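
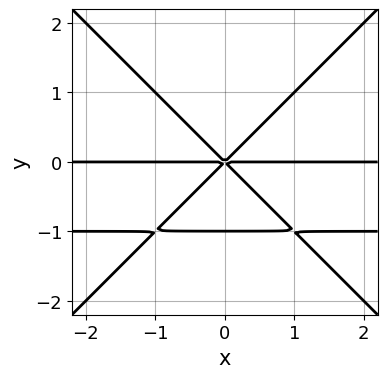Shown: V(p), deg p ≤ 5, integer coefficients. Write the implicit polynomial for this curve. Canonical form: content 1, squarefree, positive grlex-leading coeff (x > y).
x^2*y^2 - y^4 + x^2*y - y^3

deg p = 4. The shape is more complex than any degree-3 curve.
Symmetries: it's symmetric under x → −x, forcing even powers of x.
From the visible intercepts: every point of the x-axis in the box is on the curve; the y-axis gridline crossings are at y ∈ {-1, 0}.
Together with the visible shape, these determine p as stated.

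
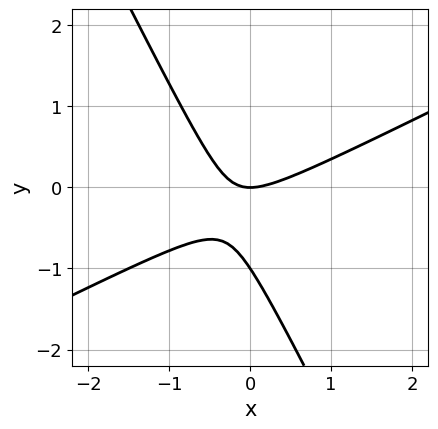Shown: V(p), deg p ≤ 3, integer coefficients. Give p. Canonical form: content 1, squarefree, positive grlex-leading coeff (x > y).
2*x^2 - 3*x*y - 2*y^2 - 2*y

First, degree: no degree-1 curve has this shape, so deg p = 2.
Then, from the visible intercepts: the y-axis gridline crossings are at y ∈ {-1, 0}; one x-axis crossing is at x = 0.
Finally, the integer polynomial consistent with all of this is the stated p.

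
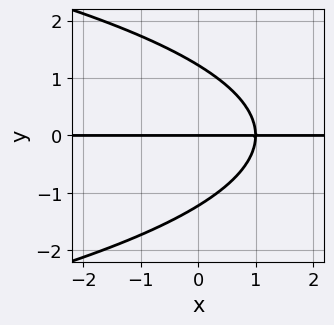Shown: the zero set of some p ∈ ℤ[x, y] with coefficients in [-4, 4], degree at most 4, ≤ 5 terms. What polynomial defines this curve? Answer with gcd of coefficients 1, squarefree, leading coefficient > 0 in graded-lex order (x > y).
2*y^3 + 3*x*y - 3*y

First, the degree is 3 — the shape is more complex than any degree-2 curve.
Next, from the visible intercepts: one y-axis crossing is at y = 0; the visible x-axis segment lies entirely on the curve.
Finally, assembling these constraints gives the stated polynomial.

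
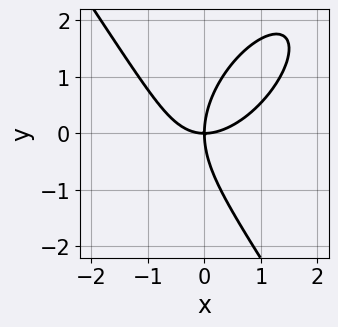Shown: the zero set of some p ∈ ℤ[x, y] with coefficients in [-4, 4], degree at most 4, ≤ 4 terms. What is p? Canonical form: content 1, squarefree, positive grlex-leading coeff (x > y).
1. deg p = 3. The shape is more complex than any degree-2 curve.
2. Observable constraints: one y-axis crossing is at y = 0; it meets the x-axis at x = 0 (among the integer gridlines).
3. Together with the visible shape, these determine p as stated.

2*x^3 - x^2*y + y^3 - 3*x*y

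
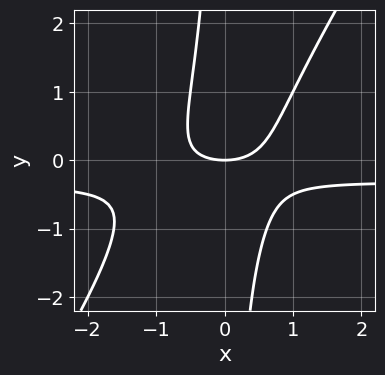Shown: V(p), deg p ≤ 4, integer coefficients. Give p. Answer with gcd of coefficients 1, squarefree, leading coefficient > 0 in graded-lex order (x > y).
Degree: a generic line meets the curve in up to 3 points, so deg p = 3.
Reading off the gridlines: it meets the x-axis at x = 0 (among the integer gridlines); it crosses the y-axis at the gridline y = 0.
Matching integer coefficients to the picture gives p.

3*x^2*y - 2*x*y^2 + x^2 - 2*y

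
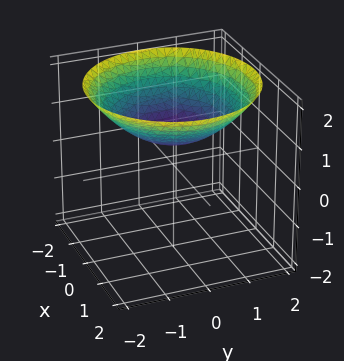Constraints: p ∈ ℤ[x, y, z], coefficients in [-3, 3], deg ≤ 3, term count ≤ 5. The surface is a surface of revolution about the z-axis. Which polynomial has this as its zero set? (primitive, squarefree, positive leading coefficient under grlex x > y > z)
x^2 + y^2 - 3*z + 2

1. The degree is 2 — the shape is more complex than any degree-1 surface.
2. By symmetry, the z-axis is an axis of rotation, so x and y enter only as x² + y².
3. From the axis intercepts and sections: it misses every integer gridline on the x-axis; no y-intercept at any integer in the box; a circular section at z = 1 has radius exactly 1.
4. The integer polynomial consistent with all of this is the stated p.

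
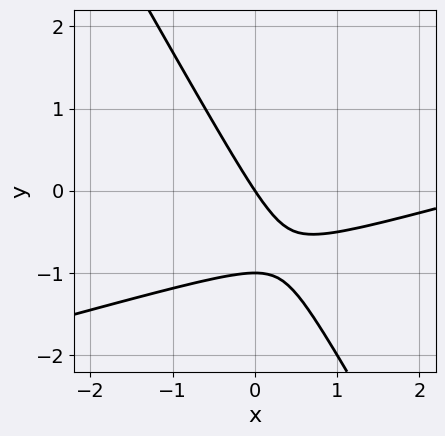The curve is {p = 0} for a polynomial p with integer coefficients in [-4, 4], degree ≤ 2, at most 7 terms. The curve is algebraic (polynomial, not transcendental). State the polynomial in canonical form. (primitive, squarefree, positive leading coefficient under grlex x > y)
The degree is 2 — no degree-1 curve has this shape.
Observable constraints: among the integer gridlines, it crosses the y-axis at y ∈ {-1, 0}; one x-axis crossing is at x = 0.
Matching integer coefficients to the picture gives p.

x^2 - 3*x*y - 2*y^2 - 3*x - 2*y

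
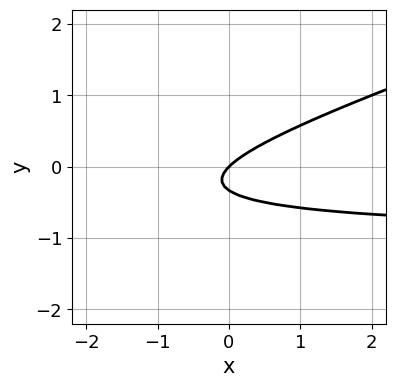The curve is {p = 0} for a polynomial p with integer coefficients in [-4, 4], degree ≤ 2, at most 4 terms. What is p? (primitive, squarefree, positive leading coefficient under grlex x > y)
First, the degree is 2 — no degree-1 curve has this shape.
Next, checking where it meets the axes: one y-axis crossing is at y = 0; one x-axis crossing is at x = 0.
Finally, assembling these constraints gives the stated polynomial.

x*y - 3*y^2 + x - y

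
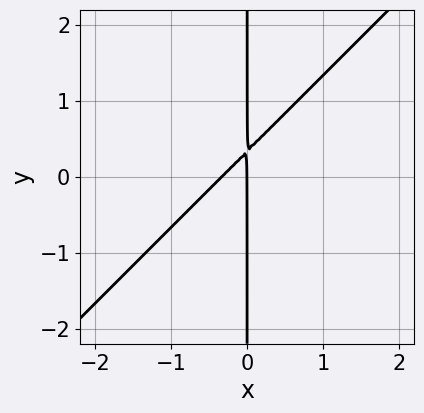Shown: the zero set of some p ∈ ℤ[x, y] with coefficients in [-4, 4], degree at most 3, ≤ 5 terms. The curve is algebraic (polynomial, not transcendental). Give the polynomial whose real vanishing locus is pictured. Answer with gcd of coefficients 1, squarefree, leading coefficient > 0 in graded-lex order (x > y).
deg p = 2. The shape is more complex than any degree-1 curve.
Observable constraints: the visible y-axis segment lies entirely on the curve; one x-axis crossing is at x = 0.
Putting this together gives p.

3*x^2 - 3*x*y + x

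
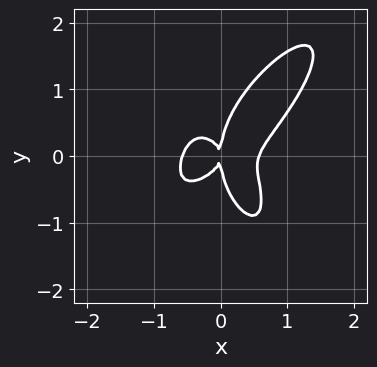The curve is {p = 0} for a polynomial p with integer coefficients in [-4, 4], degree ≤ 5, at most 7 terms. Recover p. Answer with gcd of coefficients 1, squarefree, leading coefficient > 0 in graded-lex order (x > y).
1. deg p = 4.
2. Against the integer gridlines: it crosses the y-axis at the gridline y = 0; it crosses the x-axis at the gridline x = 0.
3. Putting this together gives p.

3*x^4 - 2*x^3*y + y^4 - 2*x*y^2 - x^2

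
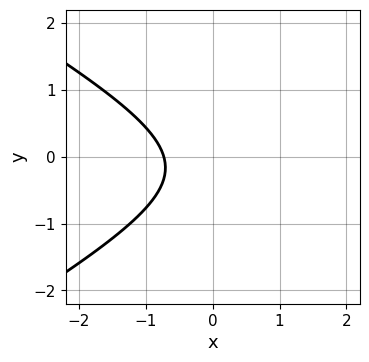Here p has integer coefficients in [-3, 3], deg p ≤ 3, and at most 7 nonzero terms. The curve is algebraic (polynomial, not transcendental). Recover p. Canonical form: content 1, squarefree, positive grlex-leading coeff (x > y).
x^2 - 3*y^2 - 2*x - y - 2

(a) The degree is 2 — a generic line meets the curve in up to 2 points.
(b) Reading off the gridlines: it misses every integer gridline on the y-axis.
(c) Matching integer coefficients to the picture gives p.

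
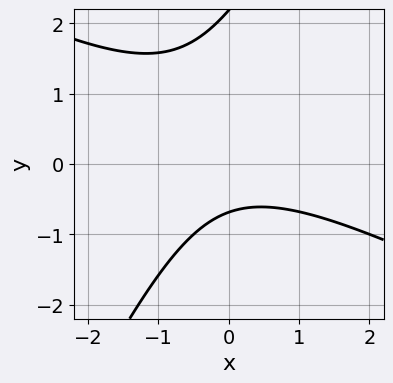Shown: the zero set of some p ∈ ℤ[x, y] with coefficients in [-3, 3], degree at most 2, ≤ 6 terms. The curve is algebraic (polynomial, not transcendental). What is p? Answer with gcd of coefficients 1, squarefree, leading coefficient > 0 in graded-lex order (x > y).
2*x^2 + 3*x*y - 2*y^2 + 3*y + 3

(a) Degree: no degree-1 curve has this shape, so deg p = 2.
(b) Reading off the gridlines: it misses every integer gridline on the x-axis.
(c) Matching integer coefficients to the picture gives p.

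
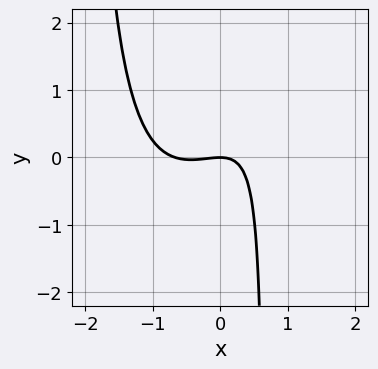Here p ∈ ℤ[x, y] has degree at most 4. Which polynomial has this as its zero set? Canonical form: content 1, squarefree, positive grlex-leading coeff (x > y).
1. Degree: no degree-2 curve has this shape, so deg p = 3.
2. Against the integer gridlines: it crosses the y-axis at the gridline y = 0; it crosses the x-axis at the gridline x = 0.
3. The integer polynomial consistent with all of this is the stated p.

3*x^3 - 2*x^2*y + 2*x^2 - 3*x*y + 3*y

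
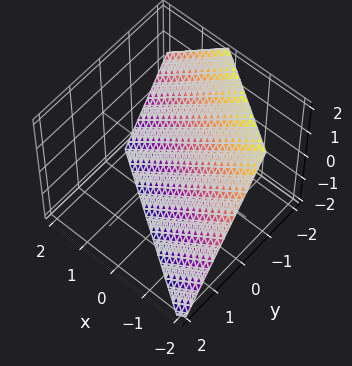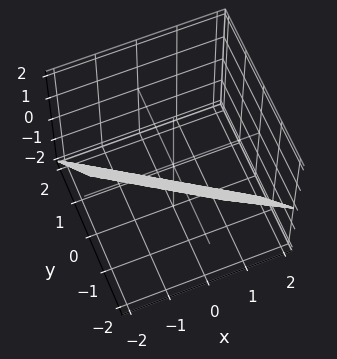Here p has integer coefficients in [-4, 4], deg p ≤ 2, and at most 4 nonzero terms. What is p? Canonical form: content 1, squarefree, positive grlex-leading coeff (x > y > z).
(a) deg p = 1. The surface is flat (a plane).
(b) Reading off the gridlines: it meets the z-axis at z = -1 (among the integer gridlines); it meets the x-axis at x = -1 (among the integer gridlines).
(c) Matching integer coefficients to the picture gives p.

2*x + 3*y + 2*z + 2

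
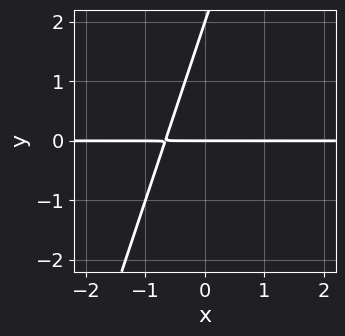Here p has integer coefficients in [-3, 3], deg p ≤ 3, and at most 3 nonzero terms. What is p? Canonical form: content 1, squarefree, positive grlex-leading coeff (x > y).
3*x*y - y^2 + 2*y

1. Degree: no degree-1 curve has this shape, so deg p = 2.
2. Against the integer gridlines: the y-axis gridline crossings are at y ∈ {0, 2}; every point of the x-axis in the box is on the curve.
3. Solving for integer coefficients yields p as stated.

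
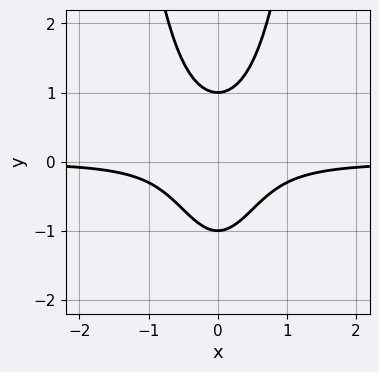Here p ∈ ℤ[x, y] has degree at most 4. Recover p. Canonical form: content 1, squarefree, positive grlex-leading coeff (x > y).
3*x^2*y - y^2 + 1

(a) deg p = 3.
(b) Symmetries: the x ↦ −x reflection is a symmetry, so x appears only in even powers.
(c) Observable constraints: the curve avoids every integer x-axis point in the box; the y-axis gridline crossings are at y ∈ {-1, 1}.
(d) The integer polynomial consistent with all of this is the stated p.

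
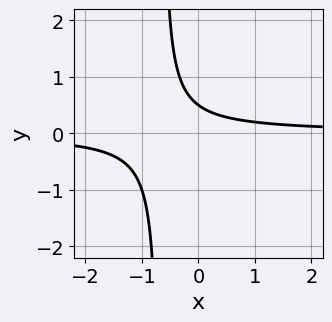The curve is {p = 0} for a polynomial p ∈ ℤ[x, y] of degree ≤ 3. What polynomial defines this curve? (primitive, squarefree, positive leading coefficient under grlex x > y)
1. Degree: the shape is more complex than any degree-1 curve, so deg p = 2.
2. Observable constraints: it misses every integer gridline on the x-axis.
3. Fitting integer coefficients to these (and the overall shape) gives p.

3*x*y + 2*y - 1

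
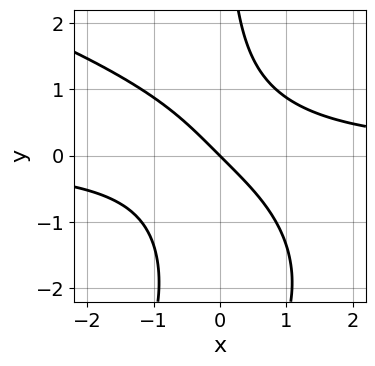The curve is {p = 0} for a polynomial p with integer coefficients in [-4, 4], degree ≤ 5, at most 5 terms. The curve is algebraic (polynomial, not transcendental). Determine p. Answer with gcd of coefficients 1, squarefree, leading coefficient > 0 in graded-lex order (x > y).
First, the degree is 4 — a generic line meets the curve in up to 4 points.
Next, from the visible intercepts: it crosses the x-axis at the gridline x = 0; it crosses the y-axis at the gridline y = 0.
Finally, putting this together gives p.

x*y^3 + 3*x^2*y + 3*x*y^2 - 3*x - 3*y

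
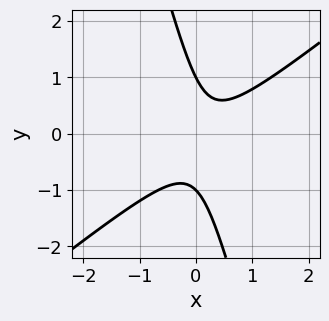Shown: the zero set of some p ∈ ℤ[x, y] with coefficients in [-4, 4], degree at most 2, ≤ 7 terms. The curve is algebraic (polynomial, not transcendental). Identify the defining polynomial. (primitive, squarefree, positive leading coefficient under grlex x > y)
3*x^2 - 3*x*y - y^2 - x + 1

First, the degree is 2 — a generic line meets the curve in up to 2 points.
Then, against the integer gridlines: the y-axis gridline crossings are at y ∈ {-1, 1}; it misses every integer gridline on the x-axis.
Finally, putting this together gives p.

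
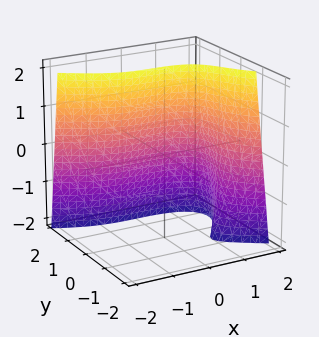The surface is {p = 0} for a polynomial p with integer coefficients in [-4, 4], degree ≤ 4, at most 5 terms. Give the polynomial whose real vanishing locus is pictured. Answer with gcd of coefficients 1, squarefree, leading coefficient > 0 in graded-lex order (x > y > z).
1. The degree is 3 — the shape is more complex than any degree-2 surface.
2. Checking where it meets the axes: it misses every integer gridline on the z-axis; one y-axis crossing is at y = 1.
3. Solving for integer coefficients yields p as stated.

x^3 + 3*y^3 + 2*y*z - 3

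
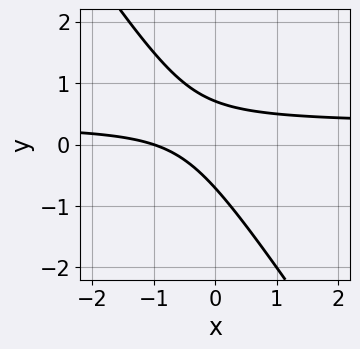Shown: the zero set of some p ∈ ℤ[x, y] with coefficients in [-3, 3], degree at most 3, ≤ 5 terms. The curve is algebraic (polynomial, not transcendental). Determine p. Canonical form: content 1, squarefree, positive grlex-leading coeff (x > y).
3*x*y + 2*y^2 - x - 1

1. deg p = 2. A generic line meets the curve in up to 2 points.
2. Observable constraints: it meets the x-axis at x = -1 (among the integer gridlines).
3. Putting this together gives p.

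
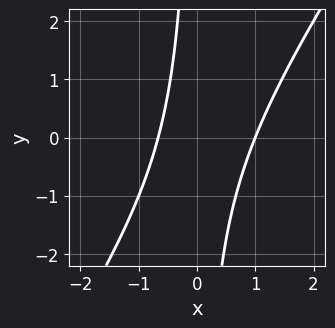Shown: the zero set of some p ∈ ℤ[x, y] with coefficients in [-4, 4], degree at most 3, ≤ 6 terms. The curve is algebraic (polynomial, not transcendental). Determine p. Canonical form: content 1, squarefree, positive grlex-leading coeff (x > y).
3*x^2 - 2*x*y - x - 2

1. Degree: the shape is more complex than any degree-1 curve, so deg p = 2.
2. Reading off the gridlines: no y-intercept at any integer in the box; it meets the x-axis at x = 1 (among the integer gridlines).
3. Matching integer coefficients to the picture gives p.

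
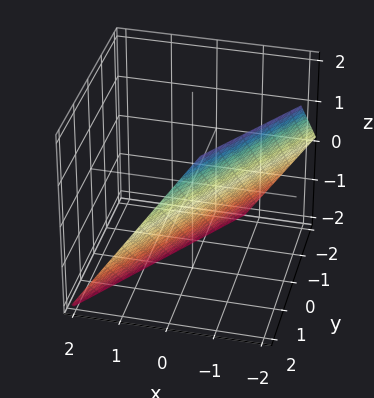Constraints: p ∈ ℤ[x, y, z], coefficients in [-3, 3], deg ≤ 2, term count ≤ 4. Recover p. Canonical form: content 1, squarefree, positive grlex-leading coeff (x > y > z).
1. Degree: every cross-section is a straight line — this is a plane, so deg p = 1.
2. Reading off the gridlines: one z-axis crossing is at z = -1; it crosses the y-axis at the gridline y = 1.
3. These observations pin down the coefficients.

3*x - 2*y + 2*z + 2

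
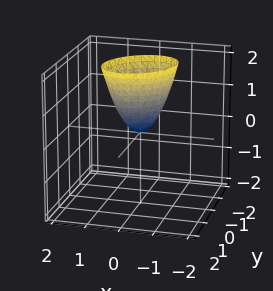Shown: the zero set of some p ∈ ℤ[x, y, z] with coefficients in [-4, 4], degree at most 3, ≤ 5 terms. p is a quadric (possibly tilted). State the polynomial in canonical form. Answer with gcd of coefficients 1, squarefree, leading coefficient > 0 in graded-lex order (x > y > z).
First, deg p = 2. The shape is more complex than any degree-1 surface.
Then, checking where it meets the axes: it meets the z-axis at z = 0 (among the integer gridlines); one y-axis crossing is at y = 0; one x-axis crossing is at x = 0.
Finally, matching integer coefficients to the picture gives p.

2*x^2 - x*y + 2*y^2 - z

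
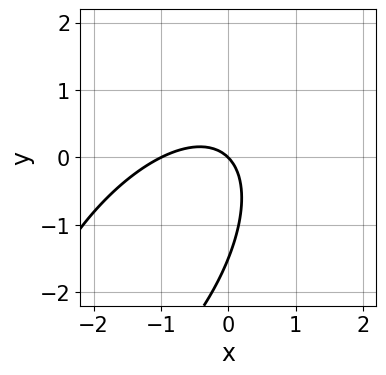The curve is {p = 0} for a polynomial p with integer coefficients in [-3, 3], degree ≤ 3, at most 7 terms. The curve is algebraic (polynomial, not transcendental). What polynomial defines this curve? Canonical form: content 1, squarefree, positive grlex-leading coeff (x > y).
First, the degree is 2 — no degree-1 curve has this shape.
Next, from the visible intercepts: it crosses the y-axis at the gridline y = 0; among the integer gridlines, it crosses the x-axis at x ∈ {-1, 0}.
Finally, matching integer coefficients to the picture gives p.

3*x^2 - 3*x*y + 2*y^2 + 3*x + 3*y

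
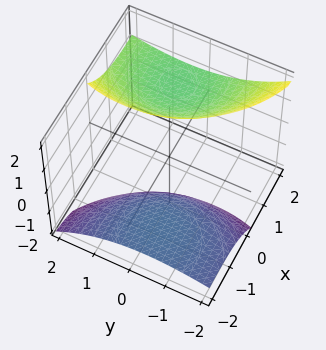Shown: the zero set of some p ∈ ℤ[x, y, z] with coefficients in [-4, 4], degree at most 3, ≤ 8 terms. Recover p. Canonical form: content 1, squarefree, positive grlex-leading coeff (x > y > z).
x^2 - 3*x*z + y^2 - y*z - z^2 + 3

I count 2 distinct pieces. Treating them together as one polynomial.
Degree: the shape is more complex than any degree-1 surface, so deg p = 2.
Observable constraints: no x-intercept at any integer in the box; the surface avoids every integer y-axis point in the box.
Assembling these constraints gives the stated polynomial.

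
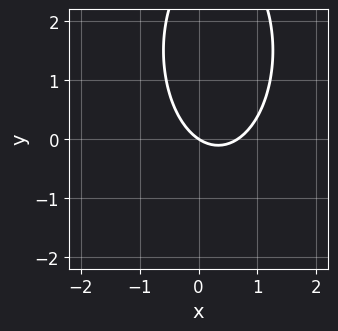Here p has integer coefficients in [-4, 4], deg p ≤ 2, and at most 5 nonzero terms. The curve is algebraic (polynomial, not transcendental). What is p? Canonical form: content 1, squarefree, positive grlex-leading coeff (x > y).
(a) deg p = 2. A generic line meets the curve in up to 2 points.
(b) Against the integer gridlines: it meets the y-axis at y = 0 (among the integer gridlines); it crosses the x-axis at the gridline x = 0.
(c) These observations pin down the coefficients.

3*x^2 + y^2 - 2*x - 3*y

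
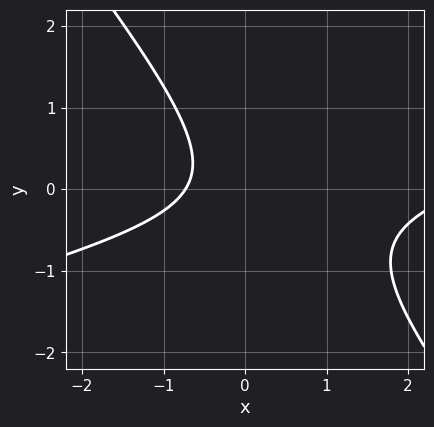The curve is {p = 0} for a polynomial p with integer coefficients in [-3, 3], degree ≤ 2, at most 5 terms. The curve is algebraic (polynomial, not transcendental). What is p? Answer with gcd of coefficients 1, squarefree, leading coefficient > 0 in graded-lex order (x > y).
First, degree: the shape is more complex than any degree-1 curve, so deg p = 2.
Then, checking where it meets the axes: no y-intercept at any integer in the box.
Finally, the integer polynomial consistent with all of this is the stated p.

x^2 - 3*x*y - 3*y^2 - 2*x - 2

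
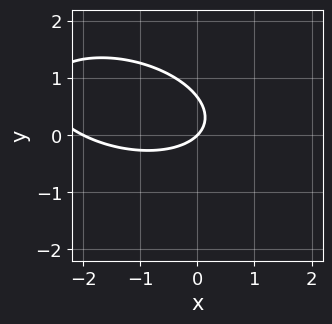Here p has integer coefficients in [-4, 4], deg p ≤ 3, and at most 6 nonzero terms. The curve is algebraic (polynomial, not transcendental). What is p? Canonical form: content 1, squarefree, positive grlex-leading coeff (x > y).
First, deg p = 2. The shape is more complex than any degree-1 curve.
Next, checking where it meets the axes: it crosses the y-axis at the gridline y = 0; among the integer gridlines, it crosses the x-axis at x ∈ {-2, 0}.
Finally, the integer polynomial consistent with all of this is the stated p.

x^2 + x*y + 3*y^2 + 2*x - 2*y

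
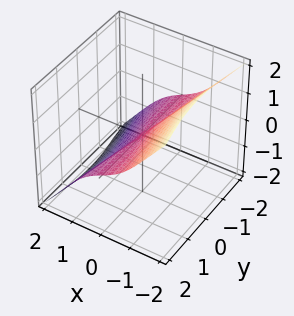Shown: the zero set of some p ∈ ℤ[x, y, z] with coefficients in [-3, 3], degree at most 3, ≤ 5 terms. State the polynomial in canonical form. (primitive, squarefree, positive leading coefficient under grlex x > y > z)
3*x^3 + x*y^2 + 2*y^2*z + 2*z^3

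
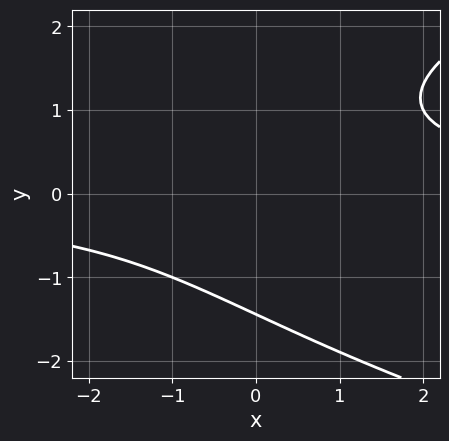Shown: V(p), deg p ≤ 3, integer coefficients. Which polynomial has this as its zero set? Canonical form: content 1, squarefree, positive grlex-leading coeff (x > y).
deg p = 3. The shape is more complex than any degree-2 curve.
Against the integer gridlines: no x-intercept at any integer in the box.
These observations pin down the coefficients.

y^3 - 2*x*y + 3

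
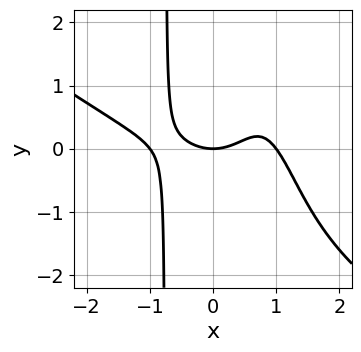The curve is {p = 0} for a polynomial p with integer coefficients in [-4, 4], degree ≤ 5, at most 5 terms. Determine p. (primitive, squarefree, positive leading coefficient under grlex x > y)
First, deg p = 4.
Next, from the axis intercepts and sections: one y-axis crossing is at y = 0; among the integer gridlines, it crosses the x-axis at x ∈ {-1, 0, 1}.
Finally, putting this together gives p.

2*x^4 + 3*x^3*y - 3*x^2*y - 2*x^2 + 3*y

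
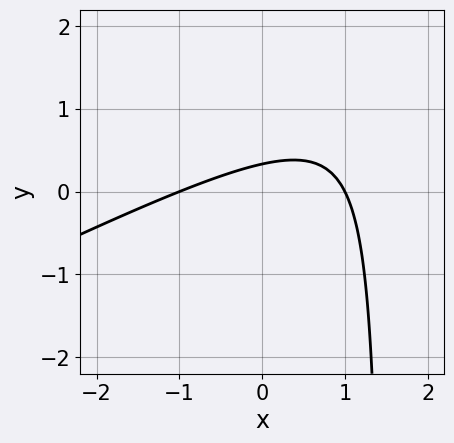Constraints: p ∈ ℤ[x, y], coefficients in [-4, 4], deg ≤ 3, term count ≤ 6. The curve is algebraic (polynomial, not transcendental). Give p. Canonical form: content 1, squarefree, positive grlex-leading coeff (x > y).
x^2 - 2*x*y + 3*y - 1

Degree: no degree-1 curve has this shape, so deg p = 2.
Checking where it meets the axes: among the integer gridlines, it crosses the x-axis at x ∈ {-1, 1}.
Matching integer coefficients to the picture gives p.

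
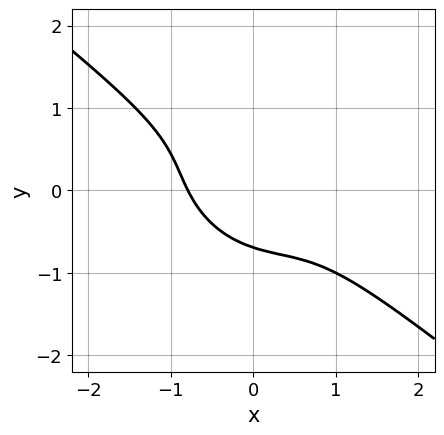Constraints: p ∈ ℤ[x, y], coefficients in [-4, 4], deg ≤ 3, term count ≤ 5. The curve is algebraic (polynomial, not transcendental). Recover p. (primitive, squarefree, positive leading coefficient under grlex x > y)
2*x^3 + 3*x^2*y + 3*x*y^2 + 3*y^3 + 1

(a) The degree is 3 — no degree-2 curve has this shape.
(b) Matching integer coefficients to the picture gives p.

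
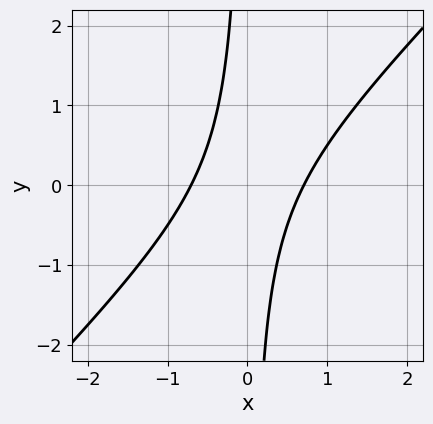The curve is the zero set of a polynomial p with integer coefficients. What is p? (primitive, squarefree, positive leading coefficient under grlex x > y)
2*x^2 - 2*x*y - 1

First, degree: a generic line meets the curve in up to 2 points, so deg p = 2.
Next, observable constraints: the curve avoids every integer y-axis point in the box.
Finally, matching integer coefficients to the picture gives p.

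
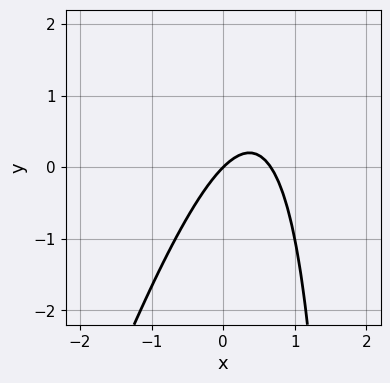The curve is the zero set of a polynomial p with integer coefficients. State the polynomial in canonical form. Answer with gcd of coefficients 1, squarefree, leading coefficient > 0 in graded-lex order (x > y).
3*x^2 - x*y - 2*x + 2*y

First, degree: no degree-1 curve has this shape, so deg p = 2.
Next, observable constraints: it meets the x-axis at x = 0 (among the integer gridlines); one y-axis crossing is at y = 0.
Finally, solving for integer coefficients yields p as stated.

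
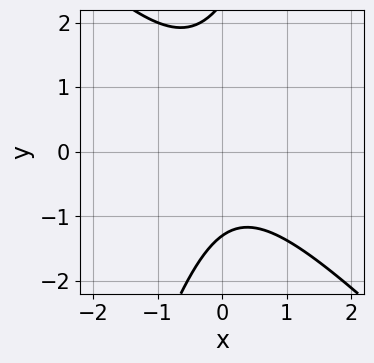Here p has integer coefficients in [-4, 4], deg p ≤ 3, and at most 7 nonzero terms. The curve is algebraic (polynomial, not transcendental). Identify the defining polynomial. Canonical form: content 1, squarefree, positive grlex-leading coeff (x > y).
1. deg p = 2. The shape is more complex than any degree-1 curve.
2. Reading off the gridlines: no x-intercept at any integer in the box.
3. These observations pin down the coefficients.

3*x^2 + 2*x*y - y^2 + y + 3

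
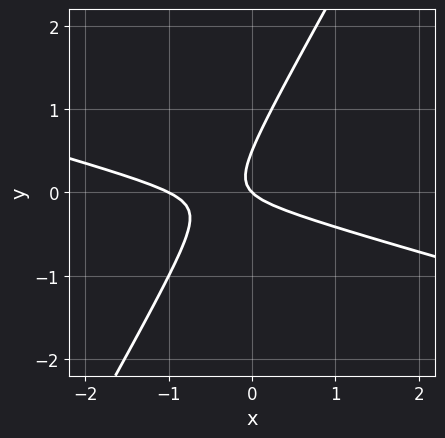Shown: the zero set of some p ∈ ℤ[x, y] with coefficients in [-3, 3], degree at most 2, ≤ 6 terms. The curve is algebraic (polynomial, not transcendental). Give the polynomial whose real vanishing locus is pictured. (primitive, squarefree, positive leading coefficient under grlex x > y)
(a) deg p = 2. The shape is more complex than any degree-1 curve.
(b) From the axis intercepts and sections: the x-axis gridline crossings are at x ∈ {-1, 0}; one y-axis crossing is at y = 0.
(c) Fitting integer coefficients to these (and the overall shape) gives p.

x^2 + 3*x*y - 2*y^2 + x + y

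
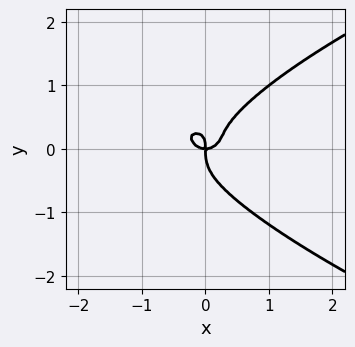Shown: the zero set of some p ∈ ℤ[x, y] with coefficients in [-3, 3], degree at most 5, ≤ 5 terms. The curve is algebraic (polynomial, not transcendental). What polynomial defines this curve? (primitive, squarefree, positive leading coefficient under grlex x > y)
3*y^4 - 2*x^3 - 2*x*y^2 + x*y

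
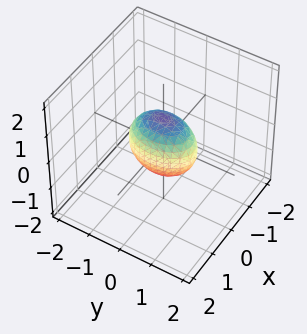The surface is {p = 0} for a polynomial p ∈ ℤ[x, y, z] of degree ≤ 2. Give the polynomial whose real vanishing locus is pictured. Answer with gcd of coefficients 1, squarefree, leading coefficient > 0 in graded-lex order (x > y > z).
1. The degree is 2 — bounded and convex; a quadric.
2. Symmetries: it's symmetric under z → −z, forcing even powers of z; it's symmetric under x → −x, forcing even powers of x; the y ↦ −y reflection is a symmetry, so y appears only in even powers.
3. From the axis intercepts and sections: among the integer gridlines, it crosses the y-axis at y ∈ {-1, 1}; among the integer gridlines, it crosses the z-axis at z ∈ {-1, 1}.
4. Fitting integer coefficients to these (and the overall shape) gives p.

2*x^2 + y^2 + z^2 - 1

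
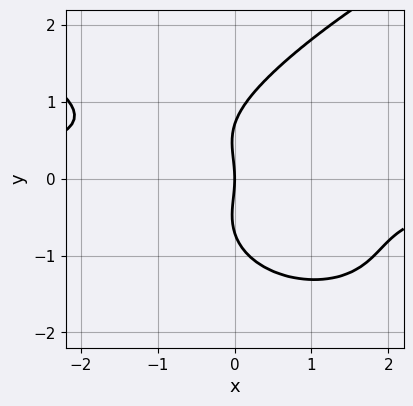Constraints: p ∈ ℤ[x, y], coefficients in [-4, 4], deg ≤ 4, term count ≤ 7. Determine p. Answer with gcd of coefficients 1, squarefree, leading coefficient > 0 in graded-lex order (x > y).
First, deg p = 4.
Then, from the visible intercepts: it meets the y-axis at y = 0 (among the integer gridlines); it meets the x-axis at x = 0 (among the integer gridlines).
Finally, these observations pin down the coefficients.

2*y^4 - 3*x^2*y - 3*x*y^2 - y^2 - 3*x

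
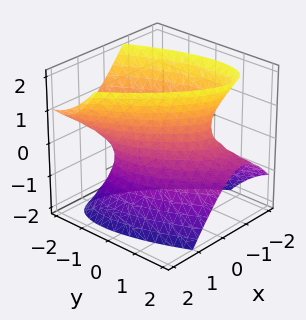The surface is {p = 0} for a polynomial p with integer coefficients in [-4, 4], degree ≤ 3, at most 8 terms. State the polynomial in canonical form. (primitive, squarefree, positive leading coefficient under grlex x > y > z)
1. deg p = 2. A generic line meets the surface in up to 2 points.
2. From the axis intercepts and sections: no z-intercept at any integer in the box; the y-axis gridline crossings are at y ∈ {-1, 1}.
3. These observations pin down the coefficients.

2*x^2 + 2*x*y + y^2 + y*z - z^2 - 1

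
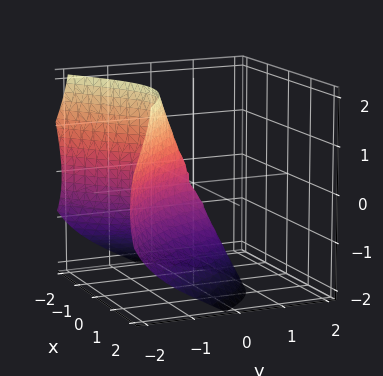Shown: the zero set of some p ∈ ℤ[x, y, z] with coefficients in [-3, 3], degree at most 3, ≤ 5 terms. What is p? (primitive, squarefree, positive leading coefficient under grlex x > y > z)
(a) Degree: the shape is more complex than any degree-2 surface, so deg p = 3.
(b) From the axis intercepts and sections: one x-axis crossing is at x = 0; it meets the y-axis at y = 0 (among the integer gridlines); one z-axis crossing is at z = 0.
(c) Solving for integer coefficients yields p as stated.

y^3 + 2*y*z^2 + z^3 + 3*x^2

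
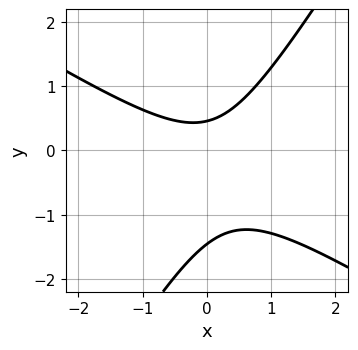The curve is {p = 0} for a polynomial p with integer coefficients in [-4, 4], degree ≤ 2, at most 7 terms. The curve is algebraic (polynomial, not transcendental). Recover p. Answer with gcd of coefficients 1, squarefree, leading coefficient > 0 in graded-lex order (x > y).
3*x^2 + 3*x*y - 3*y^2 - 3*y + 2

(a) Degree: a generic line meets the curve in up to 2 points, so deg p = 2.
(b) From the visible intercepts: no x-intercept at any integer in the box.
(c) These observations pin down the coefficients.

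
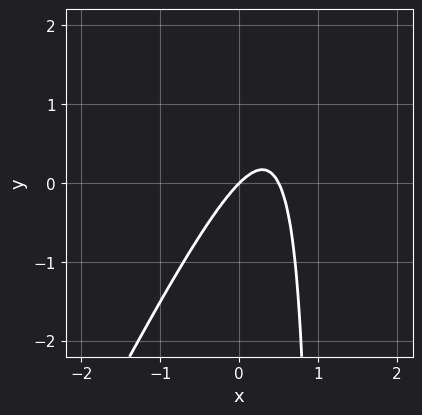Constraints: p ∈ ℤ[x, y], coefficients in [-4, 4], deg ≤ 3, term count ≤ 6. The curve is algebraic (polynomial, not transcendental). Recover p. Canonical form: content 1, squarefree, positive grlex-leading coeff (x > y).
2*x^2 - x*y - x + y

Degree: a generic line meets the curve in up to 2 points, so deg p = 2.
Reading off the gridlines: one y-axis crossing is at y = 0; it meets the x-axis at x = 0 (among the integer gridlines).
These observations pin down the coefficients.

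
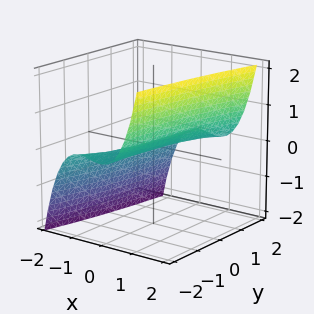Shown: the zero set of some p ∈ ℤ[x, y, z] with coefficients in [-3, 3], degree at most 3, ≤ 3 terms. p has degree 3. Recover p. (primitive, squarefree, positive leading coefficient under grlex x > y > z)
1. Degree: no degree-2 surface has this shape, so deg p = 3.
2. Against the integer gridlines: every point of the y-axis in the box is on the surface; one z-axis crossing is at z = 0; it crosses the x-axis at the gridline x = 0.
3. Together with the visible shape, these determine p as stated.

2*x^3 - x^2*y - 3*z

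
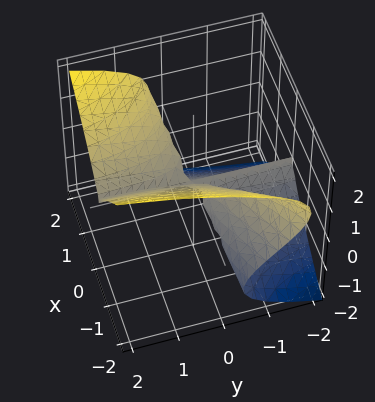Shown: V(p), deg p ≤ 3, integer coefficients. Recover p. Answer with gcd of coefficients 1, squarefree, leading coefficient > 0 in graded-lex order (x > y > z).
1. The degree is 3 — the shape is more complex than any degree-2 surface.
2. From the visible intercepts: it crosses the x-axis at the gridline x = 0; the visible y-axis segment lies entirely on the surface; it crosses the z-axis at the gridline z = 0.
3. The integer polynomial consistent with all of this is the stated p.

x^3 - 2*x^2*y - 2*x^2*z + 3*z^3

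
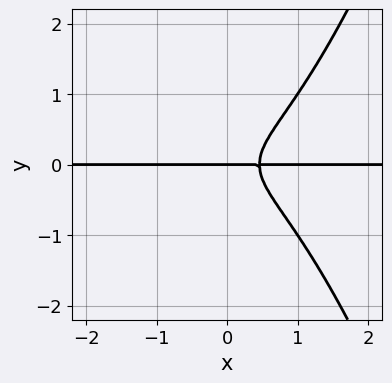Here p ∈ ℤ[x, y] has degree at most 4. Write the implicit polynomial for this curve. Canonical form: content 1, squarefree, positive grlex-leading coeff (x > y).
1. Degree: a generic line meets the curve in up to 4 points, so deg p = 4.
2. From the visible intercepts: one y-axis crossing is at y = 0; every point of the x-axis in the box is on the curve.
3. The integer polynomial consistent with all of this is the stated p.

3*x^3*y - x^2*y - 3*y^3 + 2*x*y - y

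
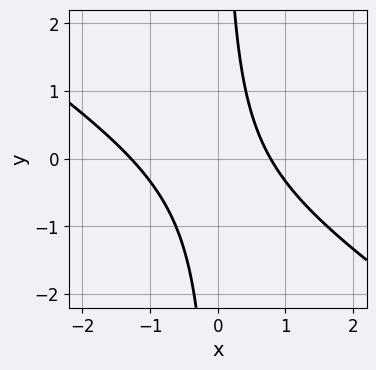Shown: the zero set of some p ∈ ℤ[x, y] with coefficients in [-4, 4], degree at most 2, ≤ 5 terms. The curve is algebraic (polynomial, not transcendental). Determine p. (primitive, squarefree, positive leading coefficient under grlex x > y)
2*x^2 + 3*x*y + x - 2

1. The degree is 2 — no degree-1 curve has this shape.
2. Observable constraints: no y-intercept at any integer in the box.
3. Assembling these constraints gives the stated polynomial.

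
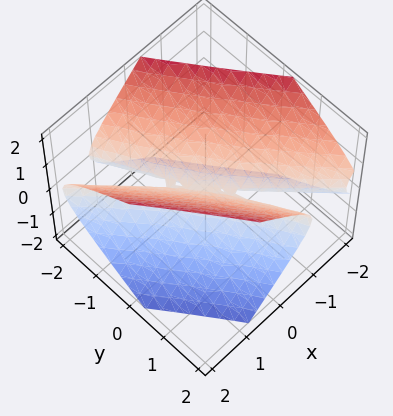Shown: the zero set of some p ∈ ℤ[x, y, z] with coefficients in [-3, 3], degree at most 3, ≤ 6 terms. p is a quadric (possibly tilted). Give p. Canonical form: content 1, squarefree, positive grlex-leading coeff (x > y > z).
1. deg p = 2. A generic line meets the surface in up to 2 points.
2. Observable constraints: one y-axis crossing is at y = 0; it meets the x-axis at x = 0 (among the integer gridlines); it crosses the z-axis at the gridline z = 0.
3. Assembling these constraints gives the stated polynomial.

2*x^2 + 3*x*y + y^2 - 2*z^2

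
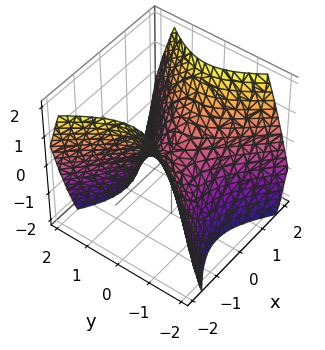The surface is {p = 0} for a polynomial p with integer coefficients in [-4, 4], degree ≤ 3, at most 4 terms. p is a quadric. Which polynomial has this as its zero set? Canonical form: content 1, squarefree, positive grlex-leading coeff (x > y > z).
x^2 - y^2 - z

1. The degree is 2 — a saddle surface; a quadric.
2. Symmetries: the y ↦ −y reflection is a symmetry, so y appears only in even powers; mirror symmetry x ↦ −x ⇒ only even powers of x.
3. Reading off the gridlines: it meets the y-axis at y = 0 (among the integer gridlines); one z-axis crossing is at z = 0; one x-axis crossing is at x = 0.
4. Matching integer coefficients to the picture gives p.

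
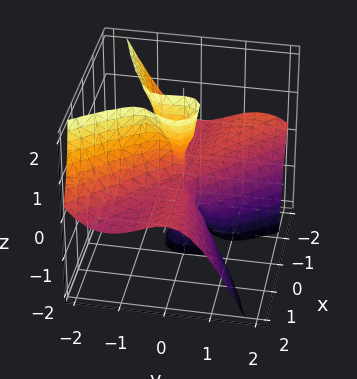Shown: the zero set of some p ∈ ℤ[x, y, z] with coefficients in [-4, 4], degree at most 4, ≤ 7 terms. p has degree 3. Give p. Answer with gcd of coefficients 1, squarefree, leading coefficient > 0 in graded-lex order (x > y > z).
2*x^2*z + 3*x*y^2 - x*z^2 + 3*y^3 + y^2*z

First, degree: a generic line meets the surface in up to 3 points, so deg p = 3.
Next, checking where it meets the axes: the visible z-axis segment lies entirely on the surface; it meets the y-axis at y = 0 (among the integer gridlines).
Finally, putting this together gives p. Check: (-1, 0, 0) on the x-axis lies on the surface, and p(-1, 0, 0) = 0. ✓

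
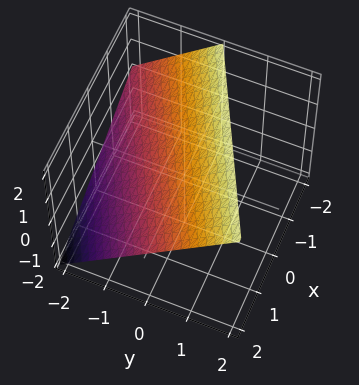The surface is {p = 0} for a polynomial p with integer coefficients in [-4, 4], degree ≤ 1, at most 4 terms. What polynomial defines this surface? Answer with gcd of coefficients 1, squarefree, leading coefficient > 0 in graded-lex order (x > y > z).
x - 2*y + 2*z - 2

deg p = 1.
Reading off the gridlines: it crosses the y-axis at the gridline y = -1; it crosses the x-axis at the gridline x = 2; it crosses the z-axis at the gridline z = 1.
Putting this together gives p.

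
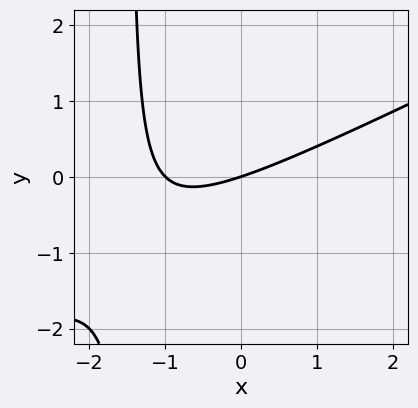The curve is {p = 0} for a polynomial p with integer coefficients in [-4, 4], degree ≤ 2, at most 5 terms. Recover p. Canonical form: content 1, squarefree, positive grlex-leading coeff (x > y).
x^2 - 2*x*y + x - 3*y

The degree is 2 — no degree-1 curve has this shape.
Against the integer gridlines: it crosses the y-axis at the gridline y = 0; among the integer gridlines, it crosses the x-axis at x ∈ {-1, 0}.
Fitting integer coefficients to these (and the overall shape) gives p.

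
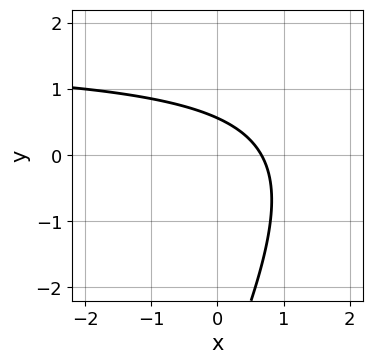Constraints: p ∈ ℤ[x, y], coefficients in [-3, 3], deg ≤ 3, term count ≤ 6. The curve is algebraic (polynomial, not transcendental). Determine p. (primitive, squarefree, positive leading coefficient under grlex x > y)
1. Degree: a generic line meets the curve in up to 2 points, so deg p = 2.
2. Matching integer coefficients to the picture gives p.

2*x*y - y^2 - 3*x - 3*y + 2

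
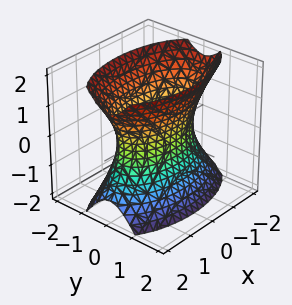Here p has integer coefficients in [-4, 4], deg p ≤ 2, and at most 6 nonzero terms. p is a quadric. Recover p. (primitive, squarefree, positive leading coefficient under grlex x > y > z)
x^2 + 3*y^2 - z^2 - 2

Degree: an hourglass — one-sheet hyperboloid; a quadric, so deg p = 2.
Symmetries: the x ↦ −x reflection is a symmetry, so x appears only in even powers; the y ↦ −y reflection is a symmetry, so y appears only in even powers; it's symmetric under z → −z, forcing even powers of z.
Against the integer gridlines: the surface avoids every integer z-axis point in the box.
Putting this together gives p.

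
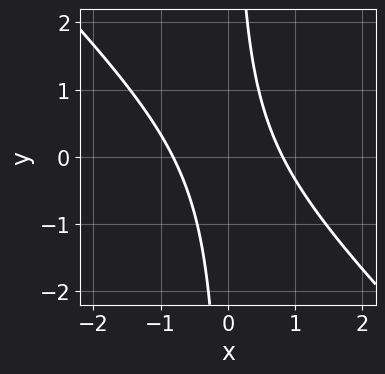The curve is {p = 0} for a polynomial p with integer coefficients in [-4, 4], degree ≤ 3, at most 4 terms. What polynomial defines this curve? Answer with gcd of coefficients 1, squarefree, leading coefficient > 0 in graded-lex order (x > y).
Degree: a generic line meets the curve in up to 2 points, so deg p = 2.
Observable constraints: no y-intercept at any integer in the box.
Assembling these constraints gives the stated polynomial.

3*x^2 + 3*x*y - 2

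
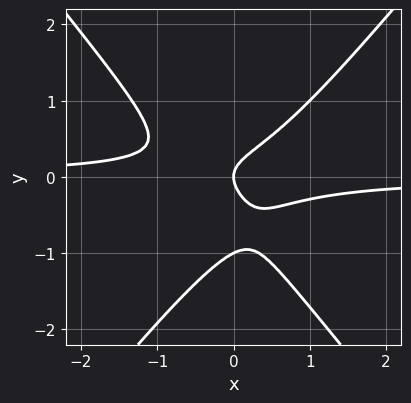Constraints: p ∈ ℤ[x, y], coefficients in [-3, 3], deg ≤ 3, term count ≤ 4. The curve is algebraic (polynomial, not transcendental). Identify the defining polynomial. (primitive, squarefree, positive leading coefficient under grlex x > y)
3*x^2*y - 2*y^3 - 2*y^2 + x

1. The degree is 3 — no degree-2 curve has this shape.
2. From the visible intercepts: one x-axis crossing is at x = 0; the y-axis gridline crossings are at y ∈ {-1, 0}.
3. Assembling these constraints gives the stated polynomial.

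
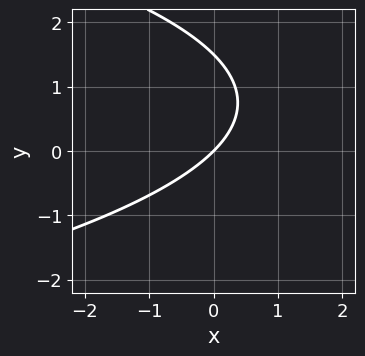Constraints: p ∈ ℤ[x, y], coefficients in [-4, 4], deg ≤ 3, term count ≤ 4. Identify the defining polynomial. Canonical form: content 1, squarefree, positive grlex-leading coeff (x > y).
2*y^2 + 3*x - 3*y

deg p = 2. A generic line meets the curve in up to 2 points.
Against the integer gridlines: it crosses the y-axis at the gridline y = 0; it meets the x-axis at x = 0 (among the integer gridlines).
Assembling these constraints gives the stated polynomial.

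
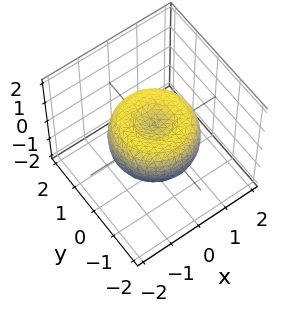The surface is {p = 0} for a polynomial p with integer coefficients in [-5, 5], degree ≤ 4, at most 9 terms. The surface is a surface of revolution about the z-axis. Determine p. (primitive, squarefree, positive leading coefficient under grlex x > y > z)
2*x^4 + 4*x^2*y^2 + 2*y^4 - 3*x^2 - 3*y^2 + 3*z^2 - 1

1. deg p = 4. No degree-3 surface has this shape.
2. Symmetries: rotational symmetry about the z-axis ⇒ p depends on x, y only through x² + y².
3. Against the integer gridlines: a circular section at z = 0 has radius between 1 and 2.
4. Solving for integer coefficients yields p as stated.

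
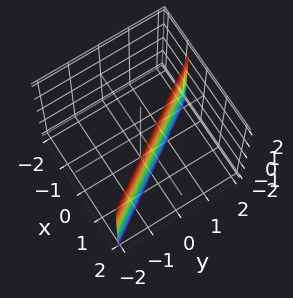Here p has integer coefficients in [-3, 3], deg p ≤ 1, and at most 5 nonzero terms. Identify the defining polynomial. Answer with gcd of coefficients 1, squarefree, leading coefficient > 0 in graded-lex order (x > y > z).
3*x + 2*y - 2

(a) The degree is 1 — every cross-section is a straight line — this is a plane.
(b) Reading off the gridlines: the surface avoids every integer z-axis point in the box; it meets the y-axis at y = 1 (among the integer gridlines).
(c) The integer polynomial consistent with all of this is the stated p.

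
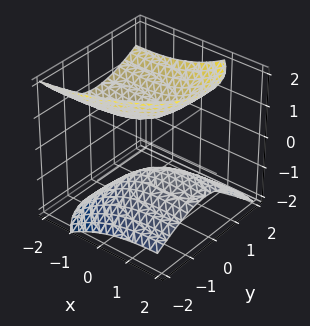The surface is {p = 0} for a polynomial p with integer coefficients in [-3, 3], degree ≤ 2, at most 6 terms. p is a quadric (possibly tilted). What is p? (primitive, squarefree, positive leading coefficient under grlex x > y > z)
1. There are 2 components. They look like related sheets of one shape, so recover p as a whole.
2. Degree: no degree-1 surface has this shape, so deg p = 2.
3. Checking where it meets the axes: it misses every integer gridline on the x-axis; the surface avoids every integer y-axis point in the box.
4. Assembling these constraints gives the stated polynomial.

x^2 + 3*x*z + 3*y^2 - 2*y*z - 3*z^2 + 2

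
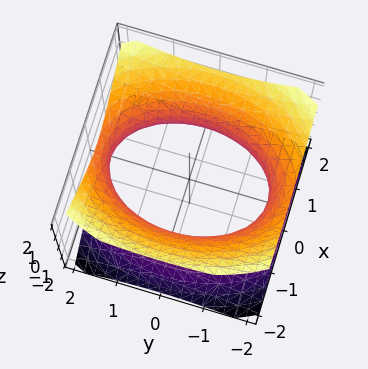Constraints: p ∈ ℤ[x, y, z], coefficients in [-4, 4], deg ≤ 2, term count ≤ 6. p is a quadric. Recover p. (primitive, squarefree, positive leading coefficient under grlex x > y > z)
First, degree: an hourglass — one-sheet hyperboloid; a quadric, so deg p = 2.
Then, symmetries: mirror symmetry x ↦ −x ⇒ only even powers of x; the z ↦ −z reflection is a symmetry, so z appears only in even powers; it's symmetric under y → −y, forcing even powers of y.
Then, against the integer gridlines: no z-intercept at any integer in the box.
Finally, the integer polynomial consistent with all of this is the stated p.

2*x^2 + y^2 - 2*z^2 - 3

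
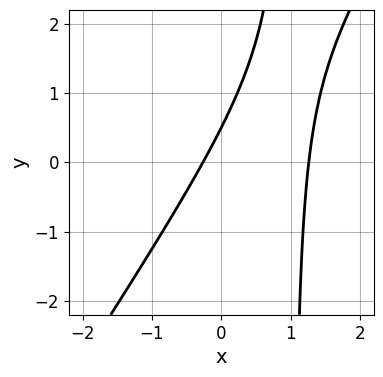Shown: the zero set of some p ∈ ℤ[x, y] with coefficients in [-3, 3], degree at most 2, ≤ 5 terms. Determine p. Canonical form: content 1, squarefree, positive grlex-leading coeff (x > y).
(a) Degree: no degree-1 curve has this shape, so deg p = 2.
(b) Matching integer coefficients to the picture gives p.

3*x^2 - 2*x*y - 3*x + 2*y - 1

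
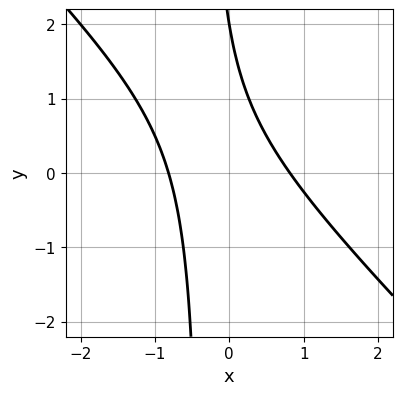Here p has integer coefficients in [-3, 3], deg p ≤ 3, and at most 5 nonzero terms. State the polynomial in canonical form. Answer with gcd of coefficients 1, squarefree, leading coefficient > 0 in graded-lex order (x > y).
3*x^2 + 3*x*y + y - 2

1. deg p = 2. No degree-1 curve has this shape.
2. Checking where it meets the axes: it crosses the y-axis at the gridline y = 2.
3. Matching integer coefficients to the picture gives p.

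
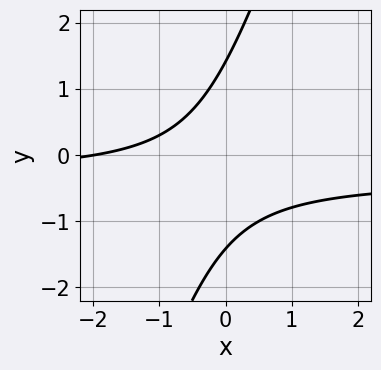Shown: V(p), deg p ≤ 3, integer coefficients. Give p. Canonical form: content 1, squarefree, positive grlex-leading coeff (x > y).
First, degree: no degree-1 curve has this shape, so deg p = 2.
Next, against the integer gridlines: it crosses the x-axis at the gridline x = -2.
Finally, putting this together gives p.

3*x*y - y^2 + x + 2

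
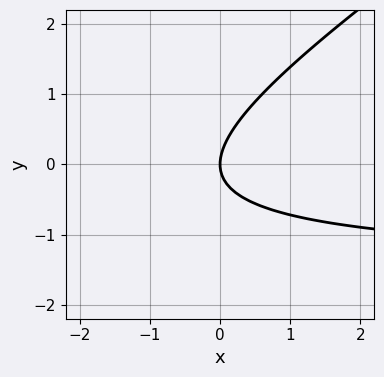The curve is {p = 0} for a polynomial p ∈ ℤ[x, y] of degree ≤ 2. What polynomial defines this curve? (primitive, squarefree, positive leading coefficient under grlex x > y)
First, degree: a generic line meets the curve in up to 2 points, so deg p = 2.
Then, observable constraints: one x-axis crossing is at x = 0; it meets the y-axis at y = 0 (among the integer gridlines).
Finally, fitting integer coefficients to these (and the overall shape) gives p.

2*x*y - 3*y^2 + 3*x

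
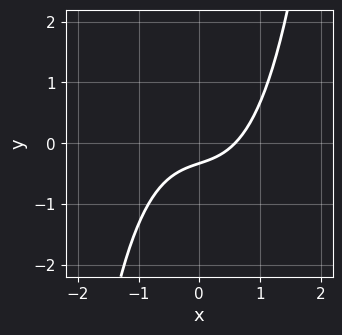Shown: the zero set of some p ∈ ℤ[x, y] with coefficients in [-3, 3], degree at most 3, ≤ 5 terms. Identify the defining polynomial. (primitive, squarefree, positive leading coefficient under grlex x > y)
2*x^3 + x - 3*y - 1

First, the degree is 3 — a generic line meets the curve in up to 3 points.
Finally, solving for integer coefficients yields p as stated.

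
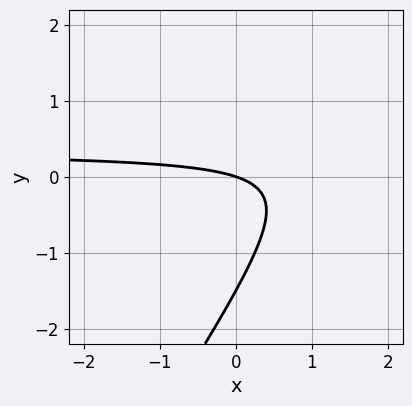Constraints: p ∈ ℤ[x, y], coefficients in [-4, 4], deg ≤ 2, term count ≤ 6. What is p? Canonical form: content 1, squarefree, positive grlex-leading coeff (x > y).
3*x*y - 2*y^2 - x - 3*y

1. The degree is 2 — the shape is more complex than any degree-1 curve.
2. Against the integer gridlines: it crosses the x-axis at the gridline x = 0; one y-axis crossing is at y = 0.
3. The integer polynomial consistent with all of this is the stated p.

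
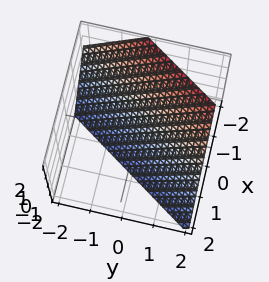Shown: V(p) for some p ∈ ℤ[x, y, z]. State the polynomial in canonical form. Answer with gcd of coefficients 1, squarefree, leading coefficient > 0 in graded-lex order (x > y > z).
First, the degree is 1 — the surface is flat (a plane).
Then, from the visible intercepts: it crosses the y-axis at the gridline y = 1; one z-axis crossing is at z = -1.
Finally, putting this together gives p.

3*x - 2*y + 2*z + 2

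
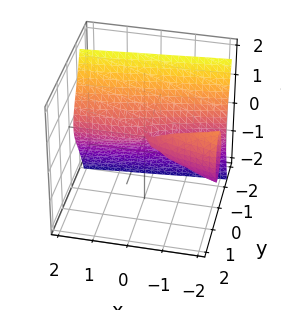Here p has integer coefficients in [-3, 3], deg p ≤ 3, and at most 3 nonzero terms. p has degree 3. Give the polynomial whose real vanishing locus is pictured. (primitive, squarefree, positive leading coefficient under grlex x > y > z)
(a) deg p = 3. No degree-2 surface has this shape.
(b) From the axis intercepts and sections: one y-axis crossing is at y = 0; the visible x-axis segment lies entirely on the surface.
(c) Matching integer coefficients to the picture gives p.

3*y^3 + x*y + z^2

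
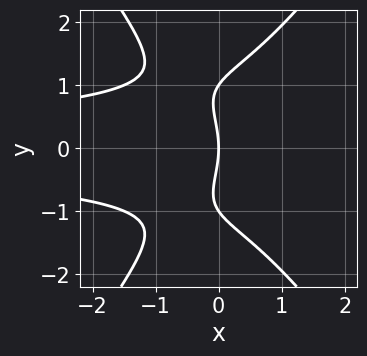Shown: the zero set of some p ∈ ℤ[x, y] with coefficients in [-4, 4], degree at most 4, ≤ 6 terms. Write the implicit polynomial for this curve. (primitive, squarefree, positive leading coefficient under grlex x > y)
2*x^2*y^2 - y^4 + y^2 + 3*x

1. deg p = 4. A generic line meets the curve in up to 4 points.
2. Symmetries: the y ↦ −y reflection is a symmetry, so y appears only in even powers.
3. Observable constraints: the y-axis gridline crossings are at y ∈ {-1, 0, 1}; it crosses the x-axis at the gridline x = 0.
4. These observations pin down the coefficients.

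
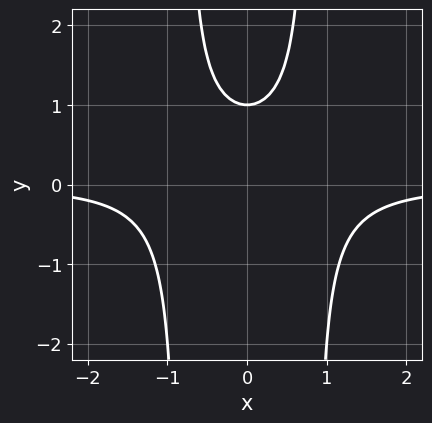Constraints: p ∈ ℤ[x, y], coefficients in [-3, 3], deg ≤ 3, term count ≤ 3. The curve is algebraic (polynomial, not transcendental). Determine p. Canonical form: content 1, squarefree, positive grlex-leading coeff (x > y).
(a) deg p = 3. A generic line meets the curve in up to 3 points.
(b) Symmetries: it's symmetric under x → −x, forcing even powers of x.
(c) From the visible intercepts: one y-axis crossing is at y = 1; it misses every integer gridline on the x-axis.
(d) Putting this together gives p.

3*x^2*y - 2*y + 2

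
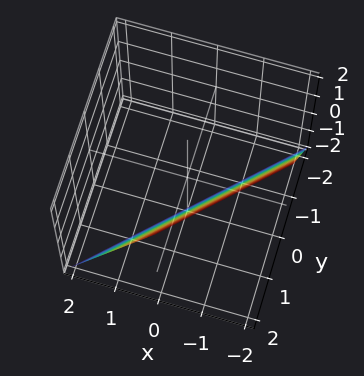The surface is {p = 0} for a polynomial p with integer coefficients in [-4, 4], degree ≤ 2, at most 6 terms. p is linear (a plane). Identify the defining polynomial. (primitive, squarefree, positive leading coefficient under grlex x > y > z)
2*x - 2*y + z + 2

1. deg p = 1.
2. From the axis intercepts and sections: it crosses the x-axis at the gridline x = -1; it meets the z-axis at z = -2 (among the integer gridlines); it crosses the y-axis at the gridline y = 1.
3. Assembling these constraints gives the stated polynomial.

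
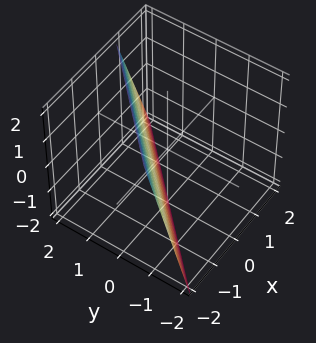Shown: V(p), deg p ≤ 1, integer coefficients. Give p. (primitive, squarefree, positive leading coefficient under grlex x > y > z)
(a) Degree: the surface is flat (a plane), so deg p = 1.
(b) Against the integer gridlines: it meets the z-axis at z = -2 (among the integer gridlines).
(c) Matching integer coefficients to the picture gives p.

3*x - 3*y + z + 2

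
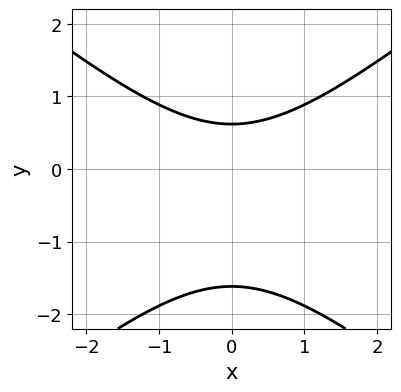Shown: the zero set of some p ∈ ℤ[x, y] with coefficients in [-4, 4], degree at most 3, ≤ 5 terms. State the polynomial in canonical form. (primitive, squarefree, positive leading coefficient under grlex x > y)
2*x^2 - 3*y^2 - 3*y + 3

Degree: no degree-1 curve has this shape, so deg p = 2.
Symmetries: mirror symmetry x ↦ −x ⇒ only even powers of x.
Reading off the gridlines: no x-intercept at any integer in the box.
Matching integer coefficients to the picture gives p.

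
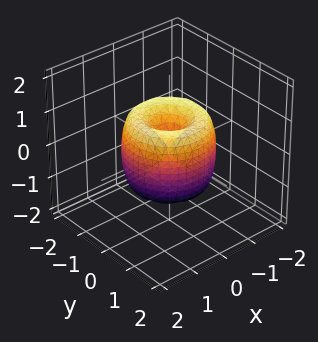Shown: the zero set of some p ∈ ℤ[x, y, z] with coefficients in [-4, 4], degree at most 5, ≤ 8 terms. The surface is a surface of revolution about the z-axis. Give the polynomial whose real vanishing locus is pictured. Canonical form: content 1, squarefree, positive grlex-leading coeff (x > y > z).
2*x^4 + 4*x^2*y^2 + 2*y^4 - 3*x^2 - 3*y^2 + z^2

First, degree: a generic line meets the surface in up to 4 points, so deg p = 4.
Then, symmetries: rotational symmetry about the z-axis ⇒ p depends on x, y only through x² + y².
Then, from the visible intercepts: it crosses the z-axis at the gridline z = 0; one y-axis crossing is at y = 0; one x-axis crossing is at x = 0; a circular section at z = 0 has radius between 1 and 2.
Finally, putting this together gives p.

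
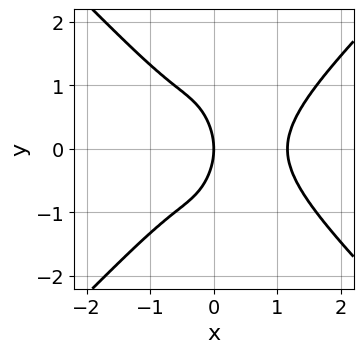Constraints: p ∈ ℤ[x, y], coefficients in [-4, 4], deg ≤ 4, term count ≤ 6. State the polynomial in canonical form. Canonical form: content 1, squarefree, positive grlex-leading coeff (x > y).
3*x^4 - 3*x^2*y^2 - 2*x^3 - y^2 - 2*x

Degree: a generic line meets the curve in up to 4 points, so deg p = 4.
Symmetries: the y ↦ −y reflection is a symmetry, so y appears only in even powers.
From the axis intercepts and sections: it meets the x-axis at x = 0 (among the integer gridlines); one y-axis crossing is at y = 0.
Fitting integer coefficients to these (and the overall shape) gives p.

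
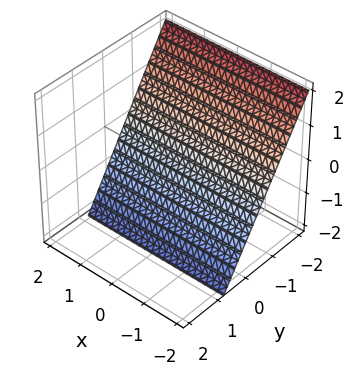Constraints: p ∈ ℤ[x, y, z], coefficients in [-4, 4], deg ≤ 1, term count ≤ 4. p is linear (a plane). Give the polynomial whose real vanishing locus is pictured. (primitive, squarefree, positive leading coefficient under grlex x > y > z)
3*y + 2*z + 2

Degree: the surface is flat (a plane), so deg p = 1.
Checking where it meets the axes: the surface avoids every integer x-axis point in the box; it crosses the z-axis at the gridline z = -1.
Matching integer coefficients to the picture gives p.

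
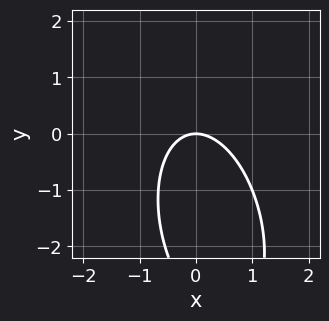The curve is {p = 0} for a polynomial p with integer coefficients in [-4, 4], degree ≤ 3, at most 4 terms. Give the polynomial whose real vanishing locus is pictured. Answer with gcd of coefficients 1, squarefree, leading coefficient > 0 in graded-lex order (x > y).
3*x^2 + x*y + y^2 + 3*y

1. The degree is 2 — no degree-1 curve has this shape.
2. Against the integer gridlines: it crosses the x-axis at the gridline x = 0; one y-axis crossing is at y = 0.
3. Fitting integer coefficients to these (and the overall shape) gives p.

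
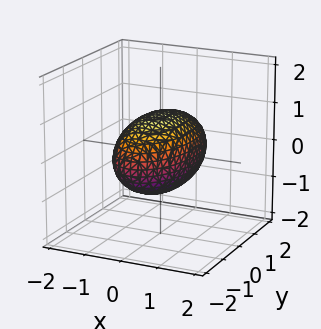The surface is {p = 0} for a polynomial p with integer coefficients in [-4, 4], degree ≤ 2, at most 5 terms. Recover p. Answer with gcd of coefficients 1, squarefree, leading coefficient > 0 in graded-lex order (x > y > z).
3*x^2 + y^2 + 3*z^2 - 3

1. Degree: a closed, bounded, convex surface; a quadric, so deg p = 2.
2. Symmetries: the y ↦ −y reflection is a symmetry, so y appears only in even powers; the z ↦ −z reflection is a symmetry, so z appears only in even powers; mirror symmetry x ↦ −x ⇒ only even powers of x.
3. Observable constraints: among the integer gridlines, it crosses the z-axis at z ∈ {-1, 1}; the x-axis gridline crossings are at x ∈ {-1, 1}.
4. Fitting integer coefficients to these (and the overall shape) gives p.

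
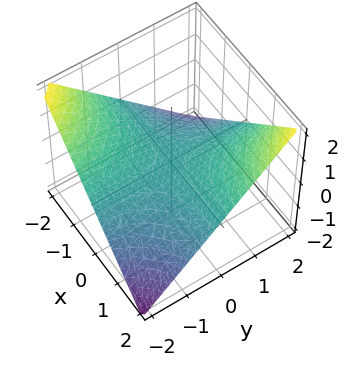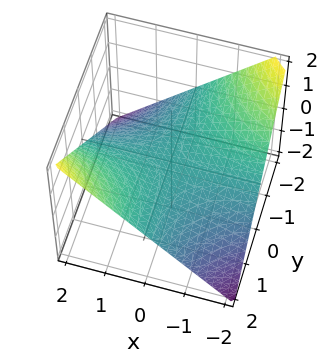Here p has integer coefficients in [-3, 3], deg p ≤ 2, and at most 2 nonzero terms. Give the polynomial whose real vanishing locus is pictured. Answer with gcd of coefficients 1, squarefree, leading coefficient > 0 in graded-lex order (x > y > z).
1. The degree is 2 — a saddle surface; a quadric.
2. Reading off the gridlines: the visible x-axis segment lies entirely on the surface; the visible y-axis segment lies entirely on the surface; it meets the z-axis at z = 0 (among the integer gridlines).
3. Together with the visible shape, these determine p as stated.

x*y - 2*z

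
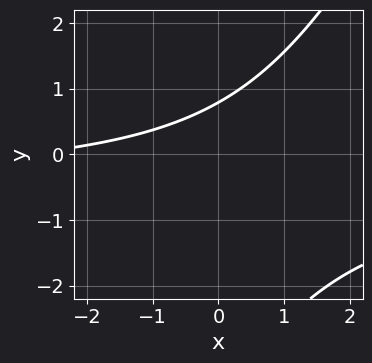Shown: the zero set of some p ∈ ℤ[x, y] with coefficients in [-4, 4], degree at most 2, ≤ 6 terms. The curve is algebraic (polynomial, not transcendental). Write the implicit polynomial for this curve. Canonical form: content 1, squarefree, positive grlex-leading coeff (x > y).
2*x*y - y^2 + x - 3*y + 3

Degree: the shape is more complex than any degree-1 curve, so deg p = 2.
Against the integer gridlines: it misses every integer gridline on the x-axis.
Matching integer coefficients to the picture gives p.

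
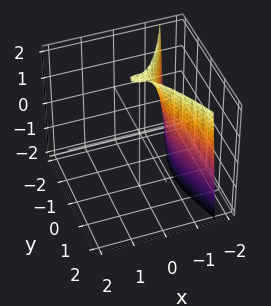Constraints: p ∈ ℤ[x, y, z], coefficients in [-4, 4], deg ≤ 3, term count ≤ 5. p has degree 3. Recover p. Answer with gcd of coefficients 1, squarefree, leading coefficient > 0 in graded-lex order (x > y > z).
3*x^3 + 2*y^2 - z + 2

(a) The degree is 3 — no degree-2 surface has this shape.
(b) From the visible intercepts: no y-intercept at any integer in the box; one z-axis crossing is at z = 2.
(c) These observations pin down the coefficients.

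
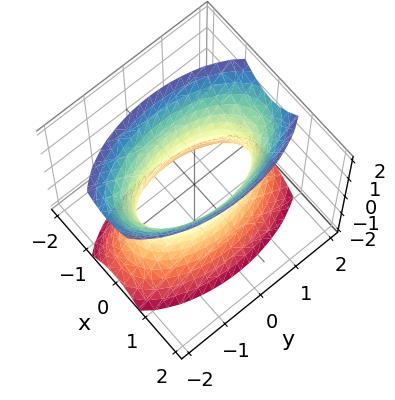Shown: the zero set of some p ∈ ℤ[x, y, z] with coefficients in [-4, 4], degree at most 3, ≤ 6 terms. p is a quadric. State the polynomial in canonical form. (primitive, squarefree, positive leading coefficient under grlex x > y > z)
3*x^2 + y^2 - z^2 - 2

(a) Degree: an hourglass — one-sheet hyperboloid; a quadric, so deg p = 2.
(b) Symmetries: the y ↦ −y reflection is a symmetry, so y appears only in even powers; the z ↦ −z reflection is a symmetry, so z appears only in even powers; it's symmetric under x → −x, forcing even powers of x.
(c) Checking where it meets the axes: no z-intercept at any integer in the box.
(d) Fitting integer coefficients to these (and the overall shape) gives p.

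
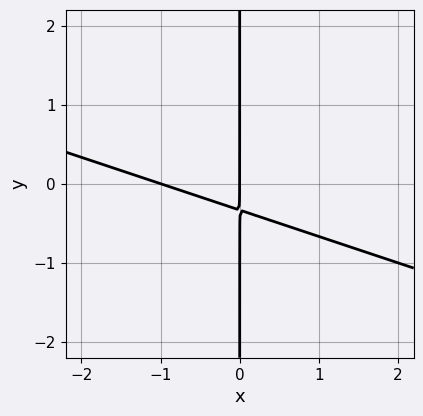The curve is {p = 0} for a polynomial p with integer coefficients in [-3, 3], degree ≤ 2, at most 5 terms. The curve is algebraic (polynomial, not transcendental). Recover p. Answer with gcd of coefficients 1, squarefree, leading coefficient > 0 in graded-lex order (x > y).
1. Degree: no degree-1 curve has this shape, so deg p = 2.
2. From the visible intercepts: the x-axis gridline crossings are at x ∈ {-1, 0}; the visible y-axis segment lies entirely on the curve.
3. Fitting integer coefficients to these (and the overall shape) gives p.

x^2 + 3*x*y + x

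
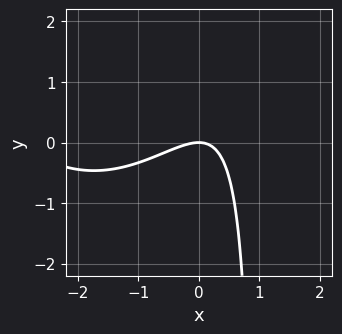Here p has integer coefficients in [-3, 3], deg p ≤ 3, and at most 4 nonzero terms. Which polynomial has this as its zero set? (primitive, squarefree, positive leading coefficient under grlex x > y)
x^3 + 3*x^2 - 3*x*y + 3*y

First, deg p = 3. The shape is more complex than any degree-2 curve.
Next, checking where it meets the axes: one x-axis crossing is at x = 0; it meets the y-axis at y = 0 (among the integer gridlines).
Finally, these observations pin down the coefficients.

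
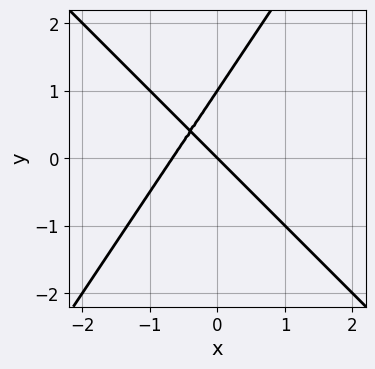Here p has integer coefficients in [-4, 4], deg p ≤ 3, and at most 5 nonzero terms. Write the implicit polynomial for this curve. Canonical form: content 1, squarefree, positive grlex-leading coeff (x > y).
First, the degree is 2 — the shape is more complex than any degree-1 curve.
Then, from the axis intercepts and sections: the y-axis gridline crossings are at y ∈ {0, 1}; it meets the x-axis at x = 0 (among the integer gridlines).
Finally, fitting integer coefficients to these (and the overall shape) gives p.

3*x^2 + x*y - 2*y^2 + 2*x + 2*y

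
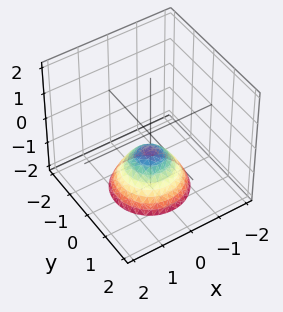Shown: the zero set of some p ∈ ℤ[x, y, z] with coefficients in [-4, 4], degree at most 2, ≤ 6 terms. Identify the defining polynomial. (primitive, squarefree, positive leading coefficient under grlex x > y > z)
3*x^2 + 3*y^2 + 3*z + 2

Degree: the shape is more complex than any degree-1 surface, so deg p = 2.
By symmetry, every cross-section ⟂ z is a circle, so x, y appear only via x² + y².
Reading off the gridlines: no x-intercept at any integer in the box; it misses every integer gridline on the y-axis; a circular section at z = -2 has radius between 1 and 2.
Together with the visible shape, these determine p as stated.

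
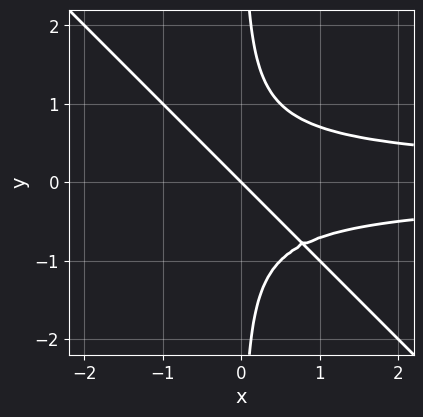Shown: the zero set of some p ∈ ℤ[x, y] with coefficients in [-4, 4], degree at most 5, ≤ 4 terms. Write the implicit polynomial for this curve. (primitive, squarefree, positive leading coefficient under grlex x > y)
2*x^2*y^2 + 2*x*y^3 - x - y

(a) The degree is 4 — no degree-3 curve has this shape.
(b) Reading off the gridlines: it crosses the y-axis at the gridline y = 0; it meets the x-axis at x = 0 (among the integer gridlines).
(c) Fitting integer coefficients to these (and the overall shape) gives p.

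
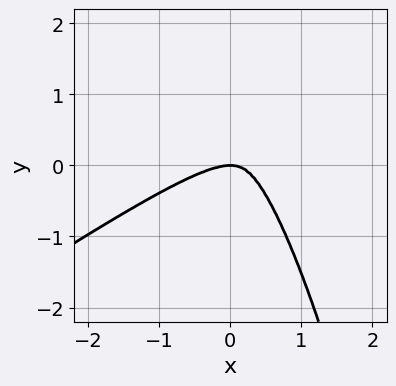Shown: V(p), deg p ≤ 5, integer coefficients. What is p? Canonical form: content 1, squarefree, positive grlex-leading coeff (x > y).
2*x^4 - 3*x^3*y + 2*x^2*y + y^3

1. deg p = 4. The shape is more complex than any degree-3 curve.
2. Reading off the gridlines: it meets the x-axis at x = 0 (among the integer gridlines); it crosses the y-axis at the gridline y = 0.
3. Matching integer coefficients to the picture gives p.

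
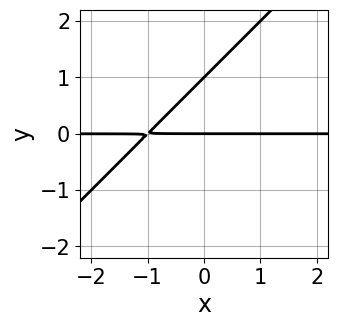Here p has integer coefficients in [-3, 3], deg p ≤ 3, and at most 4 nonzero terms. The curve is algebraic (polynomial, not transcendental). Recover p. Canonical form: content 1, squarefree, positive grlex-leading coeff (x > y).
(a) deg p = 2. A generic line meets the curve in up to 2 points.
(b) Checking where it meets the axes: among the integer gridlines, it crosses the y-axis at y ∈ {0, 1}; every point of the x-axis in the box is on the curve.
(c) Solving for integer coefficients yields p as stated.

x*y - y^2 + y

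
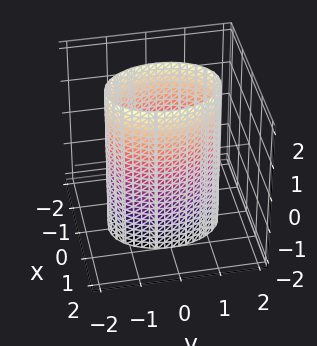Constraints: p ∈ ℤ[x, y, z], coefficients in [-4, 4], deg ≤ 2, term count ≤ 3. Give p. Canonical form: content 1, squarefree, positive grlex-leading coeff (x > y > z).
The degree is 2 — constant cross-section along one axis; a quadric.
Symmetries: mirror symmetry x ↦ −x ⇒ only even powers of x; it's symmetric under z → −z, forcing even powers of z; it's symmetric under y → −y, forcing even powers of y.
Checking where it meets the axes: the surface avoids every integer z-axis point in the box; the x-axis gridline crossings are at x ∈ {-1, 1}.
Solving for integer coefficients yields p as stated.

2*x^2 + y^2 - 2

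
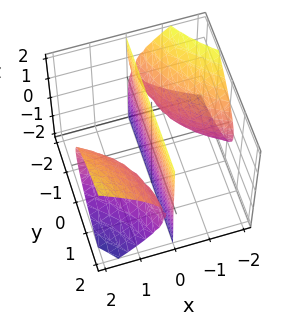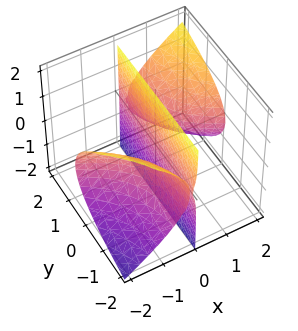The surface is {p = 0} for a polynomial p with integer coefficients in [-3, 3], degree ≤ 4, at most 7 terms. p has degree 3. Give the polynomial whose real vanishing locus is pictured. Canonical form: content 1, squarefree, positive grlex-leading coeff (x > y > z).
First, there are 3 components. They look like related sheets of one shape, so recover p as a whole.
Next, degree: no degree-2 surface has this shape, so deg p = 3.
Then, observable constraints: the visible y-axis segment lies entirely on the surface; the visible z-axis segment lies entirely on the surface.
Finally, fitting integer coefficients to these (and the overall shape) gives p.

x^3 + 3*x^2*y - x*y*z - 3*x*z^2 - 2*x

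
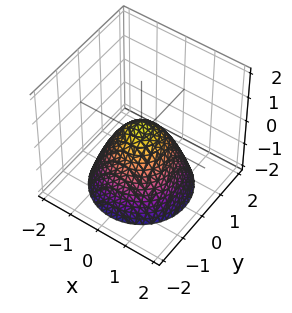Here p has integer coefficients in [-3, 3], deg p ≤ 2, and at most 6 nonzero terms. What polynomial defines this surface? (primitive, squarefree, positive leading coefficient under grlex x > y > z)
3*x^2 + 3*y^2 + 3*z - 1

First, the degree is 2 — a generic line meets the surface in up to 2 points.
Then, symmetry: the z-axis is an axis of rotation, so x and y enter only as x² + y².
Then, from the visible intercepts: a circular section at z = 0 has radius between 0 and 1.
Finally, the integer polynomial consistent with all of this is the stated p.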